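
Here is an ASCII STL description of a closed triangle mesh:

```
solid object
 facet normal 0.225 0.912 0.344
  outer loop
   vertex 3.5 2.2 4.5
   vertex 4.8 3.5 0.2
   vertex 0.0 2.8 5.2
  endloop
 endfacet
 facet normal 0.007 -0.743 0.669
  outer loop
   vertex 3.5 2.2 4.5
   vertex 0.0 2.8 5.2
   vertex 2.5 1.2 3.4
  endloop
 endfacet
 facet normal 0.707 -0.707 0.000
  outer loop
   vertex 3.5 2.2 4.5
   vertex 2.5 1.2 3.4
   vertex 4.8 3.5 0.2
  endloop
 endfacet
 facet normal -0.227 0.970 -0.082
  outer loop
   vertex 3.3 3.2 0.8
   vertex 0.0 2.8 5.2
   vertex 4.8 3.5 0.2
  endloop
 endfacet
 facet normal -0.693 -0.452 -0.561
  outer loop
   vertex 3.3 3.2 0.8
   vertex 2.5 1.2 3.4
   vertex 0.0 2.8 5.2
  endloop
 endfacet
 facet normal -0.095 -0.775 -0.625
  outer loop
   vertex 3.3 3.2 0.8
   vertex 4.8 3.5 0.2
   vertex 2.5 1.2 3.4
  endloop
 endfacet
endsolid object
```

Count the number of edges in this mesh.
9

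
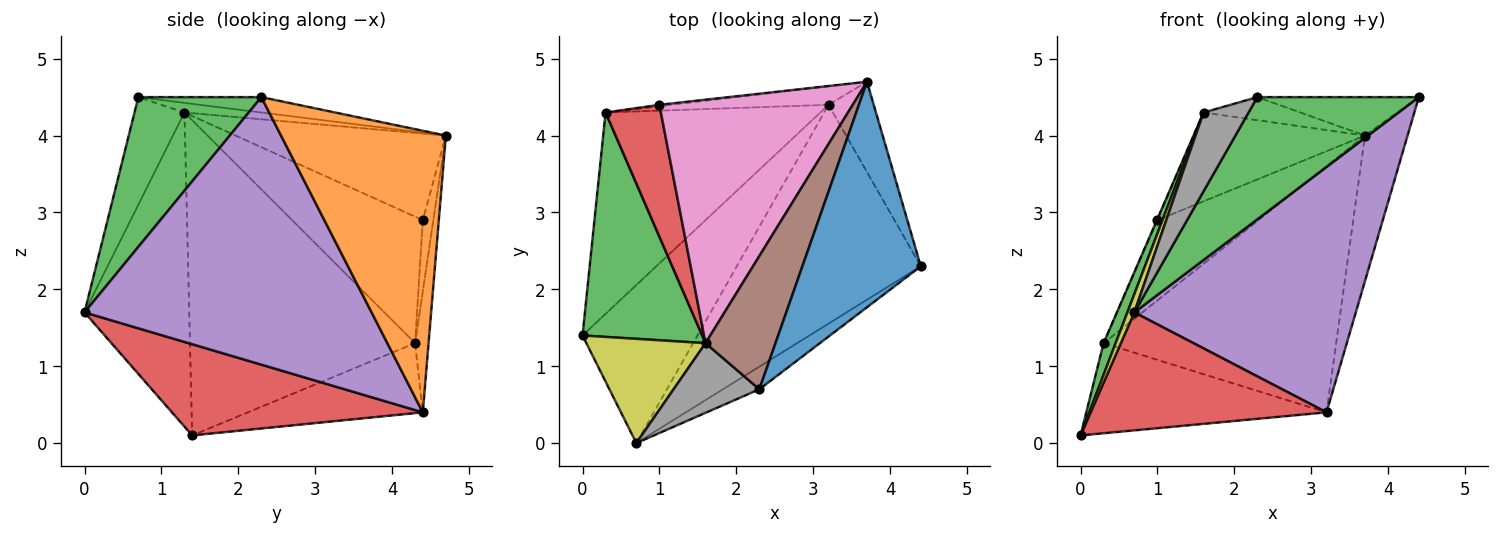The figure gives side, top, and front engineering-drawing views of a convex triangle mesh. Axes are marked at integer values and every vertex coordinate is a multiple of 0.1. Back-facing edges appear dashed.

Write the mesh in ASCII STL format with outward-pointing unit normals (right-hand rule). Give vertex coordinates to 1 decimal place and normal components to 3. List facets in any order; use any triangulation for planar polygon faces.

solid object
 facet normal -0.127 0.167 0.978
  outer loop
   vertex 2.3 0.7 4.5
   vertex 4.4 2.3 4.5
   vertex 3.7 4.7 4.0
  endloop
 endfacet
 facet normal 0.957 0.247 -0.153
  outer loop
   vertex 3.2 4.4 0.4
   vertex 3.7 4.7 4.0
   vertex 4.4 2.3 4.5
  endloop
 endfacet
 facet normal 0.600 -0.787 -0.146
  outer loop
   vertex 0.7 0.0 1.7
   vertex 4.4 2.3 4.5
   vertex 2.3 0.7 4.5
  endloop
 endfacet
 facet normal 0.537 -0.505 -0.676
  outer loop
   vertex 0.7 0.0 1.7
   vertex 0.0 1.4 0.1
   vertex 3.2 4.4 0.4
  endloop
 endfacet
 facet normal 0.695 -0.536 -0.478
  outer loop
   vertex 0.7 0.0 1.7
   vertex 3.2 4.4 0.4
   vertex 4.4 2.3 4.5
  endloop
 endfacet
 facet normal -0.134 0.169 0.976
  outer loop
   vertex 1.6 1.3 4.3
   vertex 2.3 0.7 4.5
   vertex 3.7 4.7 4.0
  endloop
 endfacet
 facet normal -0.388 0.316 0.866
  outer loop
   vertex 1.6 1.3 4.3
   vertex 3.7 4.7 4.0
   vertex 1.0 4.4 2.9
  endloop
 endfacet
 facet normal -0.639 -0.576 0.509
  outer loop
   vertex 1.6 1.3 4.3
   vertex 0.7 0.0 1.7
   vertex 2.3 0.7 4.5
  endloop
 endfacet
 facet normal -0.933 -0.062 0.354
  outer loop
   vertex 1.6 1.3 4.3
   vertex 0.0 1.4 0.1
   vertex 0.7 0.0 1.7
  endloop
 endfacet
 facet normal -0.058 0.996 -0.075
  outer loop
   vertex 0.3 4.3 1.3
   vertex 3.7 4.7 4.0
   vertex 3.2 4.4 0.4
  endloop
 endfacet
 facet normal -0.104 0.994 -0.017
  outer loop
   vertex 0.3 4.3 1.3
   vertex 1.0 4.4 2.9
   vertex 3.7 4.7 4.0
  endloop
 endfacet
 facet normal -0.285 0.392 -0.875
  outer loop
   vertex 0.3 4.3 1.3
   vertex 3.2 4.4 0.4
   vertex 0.0 1.4 0.1
  endloop
 endfacet
 facet normal -0.934 -0.050 0.355
  outer loop
   vertex 0.3 4.3 1.3
   vertex 0.0 1.4 0.1
   vertex 1.6 1.3 4.3
  endloop
 endfacet
 facet normal -0.916 0.004 0.401
  outer loop
   vertex 0.3 4.3 1.3
   vertex 1.6 1.3 4.3
   vertex 1.0 4.4 2.9
  endloop
 endfacet
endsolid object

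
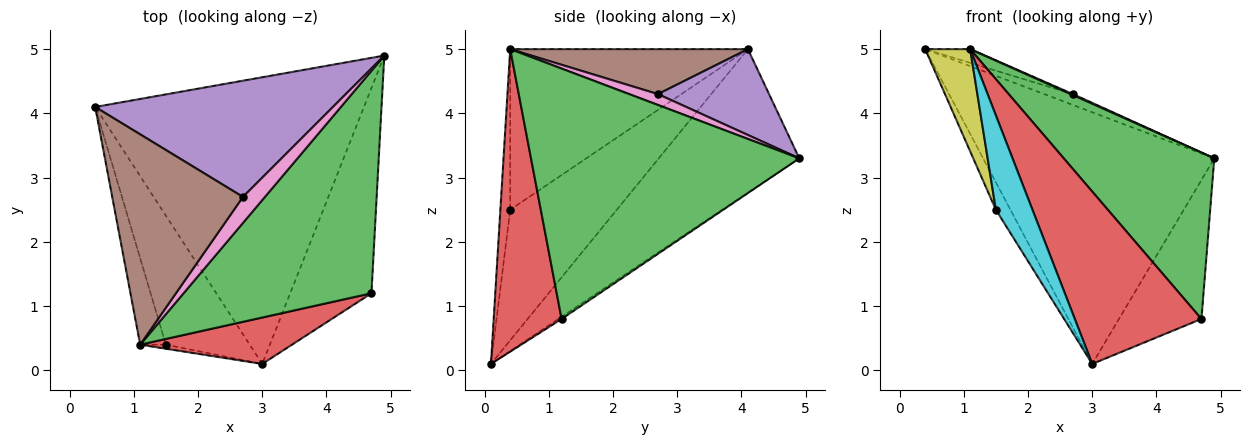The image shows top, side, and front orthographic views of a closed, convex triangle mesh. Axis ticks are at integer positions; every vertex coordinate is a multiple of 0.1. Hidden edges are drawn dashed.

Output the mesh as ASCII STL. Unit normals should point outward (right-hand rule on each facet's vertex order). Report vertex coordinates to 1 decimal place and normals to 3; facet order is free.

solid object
 facet normal -0.372 0.612 -0.697
  outer loop
   vertex 3.0 0.1 0.1
   vertex 0.4 4.1 5.0
   vertex 4.9 4.9 3.3
  endloop
 endfacet
 facet normal -0.022 0.561 -0.828
  outer loop
   vertex 4.7 1.2 0.8
   vertex 3.0 0.1 0.1
   vertex 4.9 4.9 3.3
  endloop
 endfacet
 facet normal 0.730 -0.409 0.548
  outer loop
   vertex 4.7 1.2 0.8
   vertex 4.9 4.9 3.3
   vertex 1.1 0.4 5.0
  endloop
 endfacet
 facet normal 0.460 -0.857 0.231
  outer loop
   vertex 4.7 1.2 0.8
   vertex 1.1 0.4 5.0
   vertex 3.0 0.1 0.1
  endloop
 endfacet
 facet normal 0.338 0.087 0.937
  outer loop
   vertex 2.7 2.7 4.3
   vertex 4.9 4.9 3.3
   vertex 0.4 4.1 5.0
  endloop
 endfacet
 facet normal 0.325 0.061 0.944
  outer loop
   vertex 2.7 2.7 4.3
   vertex 0.4 4.1 5.0
   vertex 1.1 0.4 5.0
  endloop
 endfacet
 facet normal 0.442 -0.035 0.896
  outer loop
   vertex 2.7 2.7 4.3
   vertex 1.1 0.4 5.0
   vertex 4.9 4.9 3.3
  endloop
 endfacet
 facet normal -0.836 0.114 -0.537
  outer loop
   vertex 1.5 0.4 2.5
   vertex 0.4 4.1 5.0
   vertex 3.0 0.1 0.1
  endloop
 endfacet
 facet normal -0.971 -0.184 -0.155
  outer loop
   vertex 1.5 0.4 2.5
   vertex 1.1 0.4 5.0
   vertex 0.4 4.1 5.0
  endloop
 endfacet
 facet normal -0.259 -0.965 -0.042
  outer loop
   vertex 1.5 0.4 2.5
   vertex 3.0 0.1 0.1
   vertex 1.1 0.4 5.0
  endloop
 endfacet
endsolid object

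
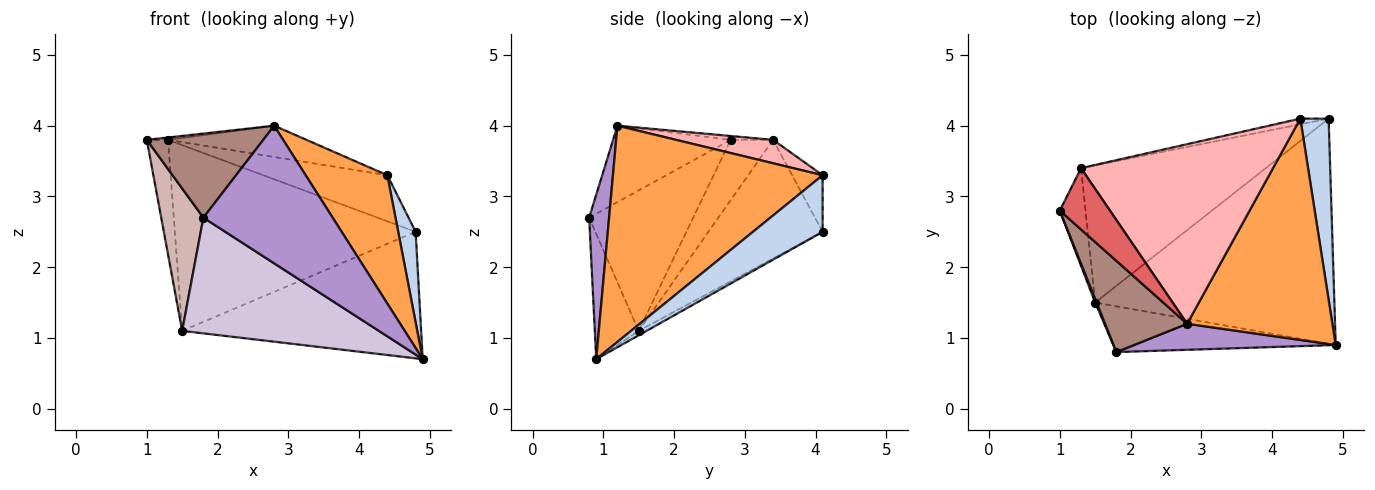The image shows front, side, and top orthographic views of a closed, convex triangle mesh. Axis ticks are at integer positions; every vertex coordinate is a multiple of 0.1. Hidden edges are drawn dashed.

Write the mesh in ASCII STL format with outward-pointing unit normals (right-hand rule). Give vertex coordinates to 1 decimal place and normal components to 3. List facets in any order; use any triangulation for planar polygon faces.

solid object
 facet normal -0.016 0.490 -0.872
  outer loop
   vertex 1.5 1.5 1.1
   vertex 4.8 4.1 2.5
   vertex 4.9 0.9 0.7
  endloop
 endfacet
 facet normal 0.873 -0.218 0.436
  outer loop
   vertex 4.4 4.1 3.3
   vertex 4.9 0.9 0.7
   vertex 4.8 4.1 2.5
  endloop
 endfacet
 facet normal 0.790 -0.308 0.531
  outer loop
   vertex 4.4 4.1 3.3
   vertex 2.8 1.2 4.0
   vertex 4.9 0.9 0.7
  endloop
 endfacet
 facet normal -0.836 0.418 -0.356
  outer loop
   vertex 1.3 3.4 3.8
   vertex 1.5 1.5 1.1
   vertex 1.0 2.8 3.8
  endloop
 endfacet
 facet normal -0.357 0.751 -0.555
  outer loop
   vertex 1.3 3.4 3.8
   vertex 4.8 4.1 2.5
   vertex 1.5 1.5 1.1
  endloop
 endfacet
 facet normal -0.237 0.964 -0.118
  outer loop
   vertex 1.3 3.4 3.8
   vertex 4.4 4.1 3.3
   vertex 4.8 4.1 2.5
  endloop
 endfacet
 facet normal -0.077 0.038 0.996
  outer loop
   vertex 1.3 3.4 3.8
   vertex 1.0 2.8 3.8
   vertex 2.8 1.2 4.0
  endloop
 endfacet
 facet normal 0.119 0.170 0.978
  outer loop
   vertex 1.3 3.4 3.8
   vertex 2.8 1.2 4.0
   vertex 4.4 4.1 3.3
  endloop
 endfacet
 facet normal 0.150 -0.972 0.184
  outer loop
   vertex 1.8 0.8 2.7
   vertex 4.9 0.9 0.7
   vertex 2.8 1.2 4.0
  endloop
 endfacet
 facet normal -0.203 -0.910 -0.360
  outer loop
   vertex 1.8 0.8 2.7
   vertex 1.5 1.5 1.1
   vertex 4.9 0.9 0.7
  endloop
 endfacet
 facet normal -0.565 -0.560 0.607
  outer loop
   vertex 1.8 0.8 2.7
   vertex 2.8 1.2 4.0
   vertex 1.0 2.8 3.8
  endloop
 endfacet
 facet normal -0.927 -0.376 0.009
  outer loop
   vertex 1.8 0.8 2.7
   vertex 1.0 2.8 3.8
   vertex 1.5 1.5 1.1
  endloop
 endfacet
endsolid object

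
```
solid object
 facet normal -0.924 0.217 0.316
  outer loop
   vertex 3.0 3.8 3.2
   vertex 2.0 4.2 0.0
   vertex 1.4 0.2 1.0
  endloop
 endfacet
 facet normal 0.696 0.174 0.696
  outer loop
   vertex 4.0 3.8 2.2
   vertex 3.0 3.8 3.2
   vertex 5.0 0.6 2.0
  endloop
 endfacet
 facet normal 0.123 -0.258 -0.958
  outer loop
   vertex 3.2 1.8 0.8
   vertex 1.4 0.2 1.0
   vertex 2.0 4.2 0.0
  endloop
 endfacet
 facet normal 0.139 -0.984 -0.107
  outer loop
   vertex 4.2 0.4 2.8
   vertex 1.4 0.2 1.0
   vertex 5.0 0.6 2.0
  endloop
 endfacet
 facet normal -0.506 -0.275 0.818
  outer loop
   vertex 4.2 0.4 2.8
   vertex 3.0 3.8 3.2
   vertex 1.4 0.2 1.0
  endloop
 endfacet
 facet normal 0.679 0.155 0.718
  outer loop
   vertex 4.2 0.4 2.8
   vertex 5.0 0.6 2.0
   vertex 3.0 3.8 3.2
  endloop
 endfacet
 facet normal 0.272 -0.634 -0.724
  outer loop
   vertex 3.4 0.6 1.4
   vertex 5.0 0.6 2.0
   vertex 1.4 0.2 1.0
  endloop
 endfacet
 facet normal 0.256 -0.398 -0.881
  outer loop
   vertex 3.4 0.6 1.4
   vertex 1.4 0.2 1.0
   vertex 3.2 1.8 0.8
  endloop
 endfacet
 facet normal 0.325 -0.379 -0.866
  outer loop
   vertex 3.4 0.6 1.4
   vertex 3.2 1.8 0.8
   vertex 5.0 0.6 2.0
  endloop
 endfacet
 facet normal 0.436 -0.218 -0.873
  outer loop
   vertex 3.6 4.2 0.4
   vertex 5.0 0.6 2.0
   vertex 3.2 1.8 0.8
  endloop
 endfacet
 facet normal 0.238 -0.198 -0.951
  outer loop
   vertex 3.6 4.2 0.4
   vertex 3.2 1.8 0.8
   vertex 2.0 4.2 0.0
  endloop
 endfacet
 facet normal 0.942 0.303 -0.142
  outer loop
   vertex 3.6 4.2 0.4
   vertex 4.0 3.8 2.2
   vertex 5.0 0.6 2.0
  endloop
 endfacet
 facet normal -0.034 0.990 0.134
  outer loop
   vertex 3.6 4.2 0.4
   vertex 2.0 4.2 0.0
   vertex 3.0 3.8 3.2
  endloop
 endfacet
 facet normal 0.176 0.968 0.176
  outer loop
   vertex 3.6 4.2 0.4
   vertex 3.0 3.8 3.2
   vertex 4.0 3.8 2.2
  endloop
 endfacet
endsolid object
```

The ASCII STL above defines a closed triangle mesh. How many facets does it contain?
14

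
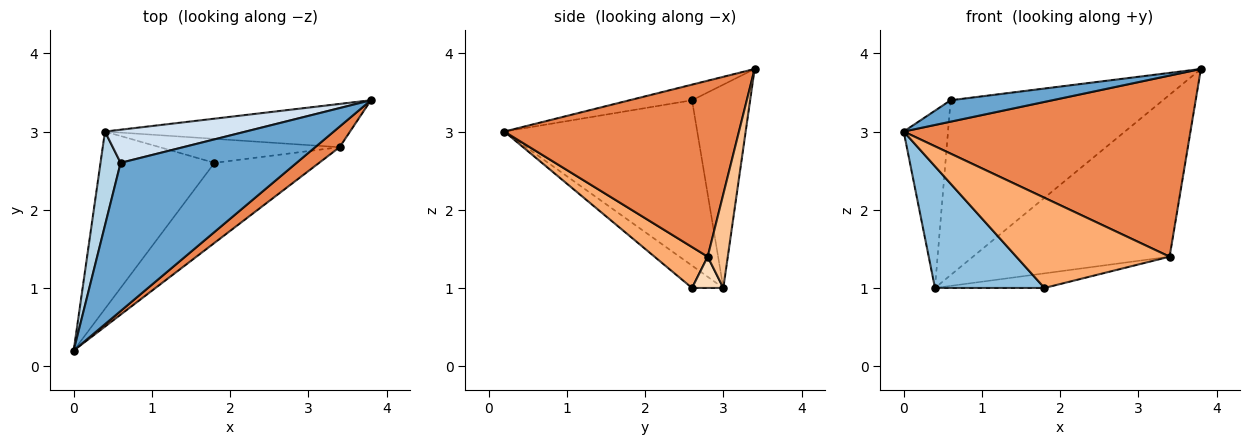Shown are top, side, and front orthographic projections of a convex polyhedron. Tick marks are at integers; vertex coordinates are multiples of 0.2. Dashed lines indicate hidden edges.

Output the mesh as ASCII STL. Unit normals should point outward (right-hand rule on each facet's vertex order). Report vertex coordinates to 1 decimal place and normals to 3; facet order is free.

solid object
 facet normal -0.088 -0.142 0.986
  outer loop
   vertex 0.6 2.6 3.4
   vertex 0.0 0.2 3.0
   vertex 3.8 3.4 3.8
  endloop
 endfacet
 facet normal -0.160 -0.559 -0.814
  outer loop
   vertex 0.4 3.0 1.0
   vertex 1.8 2.6 1.0
   vertex 0.0 0.2 3.0
  endloop
 endfacet
 facet normal -0.968 0.222 0.118
  outer loop
   vertex 0.4 3.0 1.0
   vertex 0.0 0.2 3.0
   vertex 0.6 2.6 3.4
  endloop
 endfacet
 facet normal -0.260 0.949 0.180
  outer loop
   vertex 0.4 3.0 1.0
   vertex 0.6 2.6 3.4
   vertex 3.8 3.4 3.8
  endloop
 endfacet
 facet normal 0.631 -0.771 0.088
  outer loop
   vertex 3.4 2.8 1.4
   vertex 3.8 3.4 3.8
   vertex 0.0 0.2 3.0
  endloop
 endfacet
 facet normal 0.251 -0.724 -0.643
  outer loop
   vertex 3.4 2.8 1.4
   vertex 0.0 0.2 3.0
   vertex 1.8 2.6 1.0
  endloop
 endfacet
 facet normal 0.098 0.961 -0.257
  outer loop
   vertex 3.4 2.8 1.4
   vertex 0.4 3.0 1.0
   vertex 3.8 3.4 3.8
  endloop
 endfacet
 facet normal 0.147 0.514 -0.845
  outer loop
   vertex 3.4 2.8 1.4
   vertex 1.8 2.6 1.0
   vertex 0.4 3.0 1.0
  endloop
 endfacet
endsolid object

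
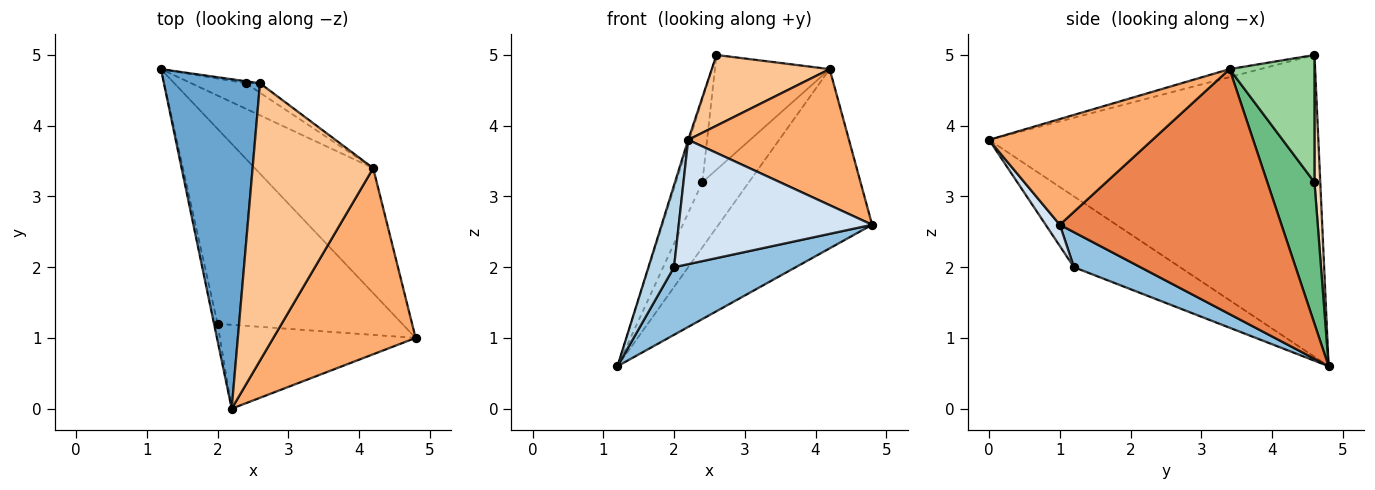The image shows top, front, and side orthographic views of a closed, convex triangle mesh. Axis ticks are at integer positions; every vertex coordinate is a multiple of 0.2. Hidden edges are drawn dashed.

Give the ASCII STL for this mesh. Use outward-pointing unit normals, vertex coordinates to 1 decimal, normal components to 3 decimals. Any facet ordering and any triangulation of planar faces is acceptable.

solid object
 facet normal -0.953 0.004 0.303
  outer loop
   vertex 2.6 4.6 5.0
   vertex 1.2 4.8 0.6
   vertex 2.2 0.0 3.8
  endloop
 endfacet
 facet normal 0.176 -0.323 -0.930
  outer loop
   vertex 2.0 1.2 2.0
   vertex 1.2 4.8 0.6
   vertex 4.8 1.0 2.6
  endloop
 endfacet
 facet normal -0.971 -0.235 -0.049
  outer loop
   vertex 2.0 1.2 2.0
   vertex 2.2 0.0 3.8
   vertex 1.2 4.8 0.6
  endloop
 endfacet
 facet normal 0.061 -0.827 -0.558
  outer loop
   vertex 2.0 1.2 2.0
   vertex 4.8 1.0 2.6
   vertex 2.2 0.0 3.8
  endloop
 endfacet
 facet normal 0.764 0.529 -0.369
  outer loop
   vertex 4.2 3.4 4.8
   vertex 4.8 1.0 2.6
   vertex 1.2 4.8 0.6
  endloop
 endfacet
 facet normal 0.514 -0.506 0.692
  outer loop
   vertex 4.2 3.4 4.8
   vertex 2.2 0.0 3.8
   vertex 4.8 1.0 2.6
  endloop
 endfacet
 facet normal -0.064 -0.247 0.967
  outer loop
   vertex 4.2 3.4 4.8
   vertex 2.6 4.6 5.0
   vertex 2.2 0.0 3.8
  endloop
 endfacet
 facet normal 0.214 0.976 -0.024
  outer loop
   vertex 2.4 4.6 3.2
   vertex 1.2 4.8 0.6
   vertex 2.6 4.6 5.0
  endloop
 endfacet
 facet normal 0.687 0.677 -0.265
  outer loop
   vertex 2.4 4.6 3.2
   vertex 4.2 3.4 4.8
   vertex 1.2 4.8 0.6
  endloop
 endfacet
 facet normal 0.593 0.802 -0.066
  outer loop
   vertex 2.4 4.6 3.2
   vertex 2.6 4.6 5.0
   vertex 4.2 3.4 4.8
  endloop
 endfacet
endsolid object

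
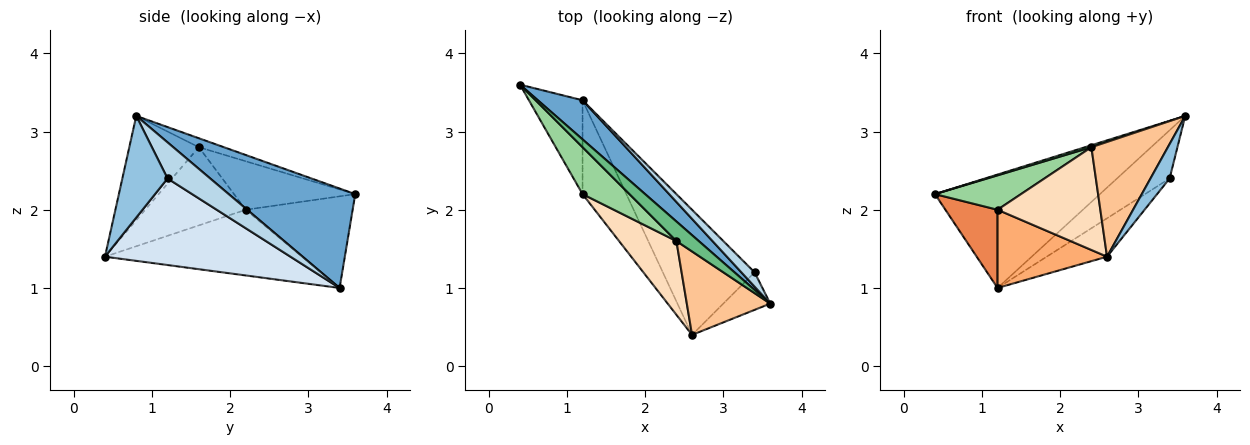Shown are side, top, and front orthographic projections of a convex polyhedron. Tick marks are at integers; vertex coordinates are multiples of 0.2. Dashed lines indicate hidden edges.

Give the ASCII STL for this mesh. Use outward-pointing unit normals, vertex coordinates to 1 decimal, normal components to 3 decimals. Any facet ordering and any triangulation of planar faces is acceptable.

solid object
 facet normal 0.587 0.765 0.264
  outer loop
   vertex 1.2 3.4 1.0
   vertex 0.4 3.6 2.2
   vertex 3.6 0.8 3.2
  endloop
 endfacet
 facet normal 0.848 -0.359 -0.391
  outer loop
   vertex 3.4 1.2 2.4
   vertex 3.6 0.8 3.2
   vertex 2.6 0.4 1.4
  endloop
 endfacet
 facet normal 0.614 0.757 0.225
  outer loop
   vertex 3.4 1.2 2.4
   vertex 1.2 3.4 1.0
   vertex 3.6 0.8 3.2
  endloop
 endfacet
 facet normal 0.670 0.218 -0.710
  outer loop
   vertex 3.4 1.2 2.4
   vertex 2.6 0.4 1.4
   vertex 1.2 3.4 1.0
  endloop
 endfacet
 facet normal -0.795 -0.388 -0.466
  outer loop
   vertex 1.2 2.2 2.0
   vertex 0.4 3.6 2.2
   vertex 1.2 3.4 1.0
  endloop
 endfacet
 facet normal -0.755 -0.420 -0.504
  outer loop
   vertex 1.2 2.2 2.0
   vertex 1.2 3.4 1.0
   vertex 2.6 0.4 1.4
  endloop
 endfacet
 facet normal -0.592 -0.652 0.474
  outer loop
   vertex 2.4 1.6 2.8
   vertex 2.6 0.4 1.4
   vertex 3.6 0.8 3.2
  endloop
 endfacet
 facet normal -0.622 -0.636 0.456
  outer loop
   vertex 2.4 1.6 2.8
   vertex 1.2 2.2 2.0
   vertex 2.6 0.4 1.4
  endloop
 endfacet
 facet normal -0.370 -0.092 0.925
  outer loop
   vertex 2.4 1.6 2.8
   vertex 3.6 0.8 3.2
   vertex 0.4 3.6 2.2
  endloop
 endfacet
 facet normal -0.640 -0.454 0.620
  outer loop
   vertex 2.4 1.6 2.8
   vertex 0.4 3.6 2.2
   vertex 1.2 2.2 2.0
  endloop
 endfacet
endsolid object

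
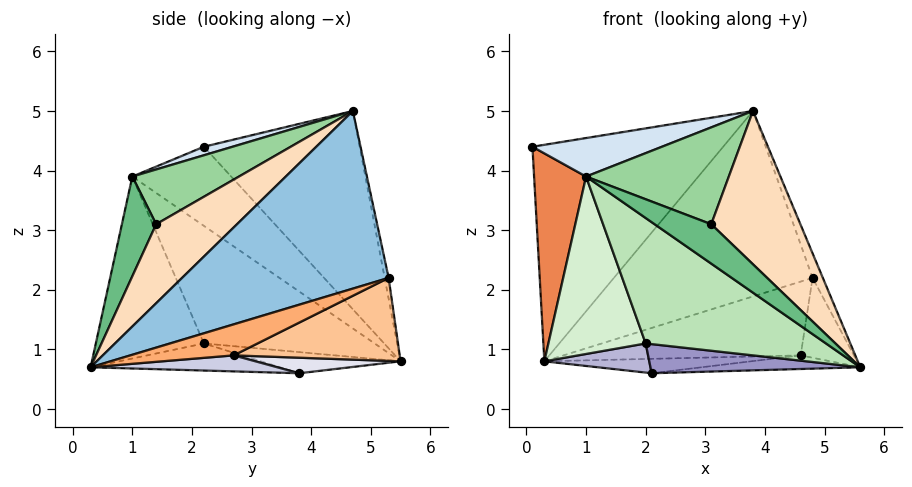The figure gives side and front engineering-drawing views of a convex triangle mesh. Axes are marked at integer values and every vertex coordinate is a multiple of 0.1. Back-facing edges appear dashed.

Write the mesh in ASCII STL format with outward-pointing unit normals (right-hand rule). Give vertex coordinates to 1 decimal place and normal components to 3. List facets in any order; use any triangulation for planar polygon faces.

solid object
 facet normal -0.524 0.642 0.559
  outer loop
   vertex 0.3 5.5 0.8
   vertex 0.1 2.2 4.4
   vertex 3.8 4.7 5.0
  endloop
 endfacet
 facet normal 0.938 0.047 0.345
  outer loop
   vertex 4.8 5.3 2.2
   vertex 3.8 4.7 5.0
   vertex 5.6 0.3 0.7
  endloop
 endfacet
 facet normal -0.020 0.979 0.203
  outer loop
   vertex 4.8 5.3 2.2
   vertex 0.3 5.5 0.8
   vertex 3.8 4.7 5.0
  endloop
 endfacet
 facet normal 0.074 -0.335 0.939
  outer loop
   vertex 1.0 1.0 3.9
   vertex 3.8 4.7 5.0
   vertex 0.1 2.2 4.4
  endloop
 endfacet
 facet normal -0.799 -0.420 -0.430
  outer loop
   vertex 1.0 1.0 3.9
   vertex 0.1 2.2 4.4
   vertex 0.3 5.5 0.8
  endloop
 endfacet
 facet normal 0.612 0.315 -0.725
  outer loop
   vertex 4.6 2.7 0.9
   vertex 4.8 5.3 2.2
   vertex 5.6 0.3 0.7
  endloop
 endfacet
 facet normal 0.287 0.411 -0.865
  outer loop
   vertex 4.6 2.7 0.9
   vertex 0.3 5.5 0.8
   vertex 4.8 5.3 2.2
  endloop
 endfacet
 facet normal 0.466 -0.514 0.721
  outer loop
   vertex 3.1 1.4 3.1
   vertex 5.6 0.3 0.7
   vertex 3.8 4.7 5.0
  endloop
 endfacet
 facet normal 0.379 -0.626 0.682
  outer loop
   vertex 3.1 1.4 3.1
   vertex 1.0 1.0 3.9
   vertex 5.6 0.3 0.7
  endloop
 endfacet
 facet normal 0.389 -0.520 0.760
  outer loop
   vertex 3.1 1.4 3.1
   vertex 3.8 4.7 5.0
   vertex 1.0 1.0 3.9
  endloop
 endfacet
 facet normal -0.450 -0.751 -0.483
  outer loop
   vertex 2.0 2.2 1.1
   vertex 5.6 0.3 0.7
   vertex 1.0 1.0 3.9
  endloop
 endfacet
 facet normal -0.770 -0.439 -0.463
  outer loop
   vertex 2.0 2.2 1.1
   vertex 1.0 1.0 3.9
   vertex 0.3 5.5 0.8
  endloop
 endfacet
 facet normal -0.248 -0.275 -0.929
  outer loop
   vertex 2.1 3.8 0.6
   vertex 5.6 0.3 0.7
   vertex 2.0 2.2 1.1
  endloop
 endfacet
 facet normal -0.346 -0.260 -0.902
  outer loop
   vertex 2.1 3.8 0.6
   vertex 2.0 2.2 1.1
   vertex 0.3 5.5 0.8
  endloop
 endfacet
 facet normal 0.186 0.158 -0.970
  outer loop
   vertex 2.1 3.8 0.6
   vertex 4.6 2.7 0.9
   vertex 5.6 0.3 0.7
  endloop
 endfacet
 facet normal 0.281 0.400 -0.873
  outer loop
   vertex 2.1 3.8 0.6
   vertex 0.3 5.5 0.8
   vertex 4.6 2.7 0.9
  endloop
 endfacet
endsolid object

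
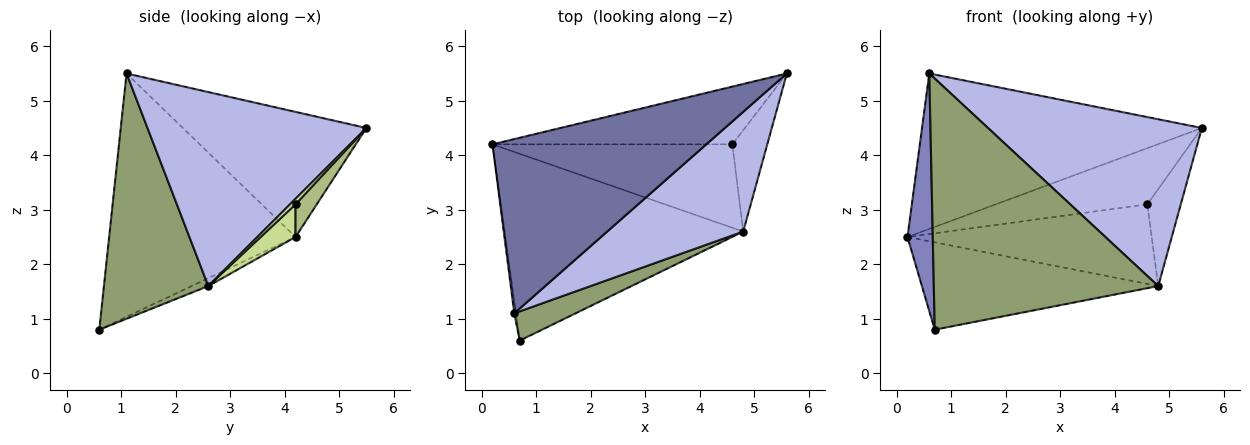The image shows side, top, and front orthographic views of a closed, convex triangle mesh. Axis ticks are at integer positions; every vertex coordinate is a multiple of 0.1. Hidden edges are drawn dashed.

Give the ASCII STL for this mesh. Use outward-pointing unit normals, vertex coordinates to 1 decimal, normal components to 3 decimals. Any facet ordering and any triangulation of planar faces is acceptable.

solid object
 facet normal -0.400 0.610 0.684
  outer loop
   vertex 0.6 1.1 5.5
   vertex 5.6 5.5 4.5
   vertex 0.2 4.2 2.5
  endloop
 endfacet
 facet normal -0.991 -0.134 -0.007
  outer loop
   vertex 0.6 1.1 5.5
   vertex 0.2 4.2 2.5
   vertex 0.7 0.6 0.8
  endloop
 endfacet
 facet normal -0.030 0.423 -0.905
  outer loop
   vertex 4.8 2.6 1.6
   vertex 0.7 0.6 0.8
   vertex 0.2 4.2 2.5
  endloop
 endfacet
 facet normal 0.639 -0.625 0.448
  outer loop
   vertex 4.8 2.6 1.6
   vertex 5.6 5.5 4.5
   vertex 0.6 1.1 5.5
  endloop
 endfacet
 facet normal 0.419 -0.902 0.105
  outer loop
   vertex 4.8 2.6 1.6
   vertex 0.6 1.1 5.5
   vertex 0.7 0.6 0.8
  endloop
 endfacet
 facet normal 0.097 0.694 -0.714
  outer loop
   vertex 4.6 4.2 3.1
   vertex 0.2 4.2 2.5
   vertex 5.6 5.5 4.5
  endloop
 endfacet
 facet normal 0.098 0.687 -0.720
  outer loop
   vertex 4.6 4.2 3.1
   vertex 4.8 2.6 1.6
   vertex 0.2 4.2 2.5
  endloop
 endfacet
 facet normal 0.112 0.687 -0.718
  outer loop
   vertex 4.6 4.2 3.1
   vertex 5.6 5.5 4.5
   vertex 4.8 2.6 1.6
  endloop
 endfacet
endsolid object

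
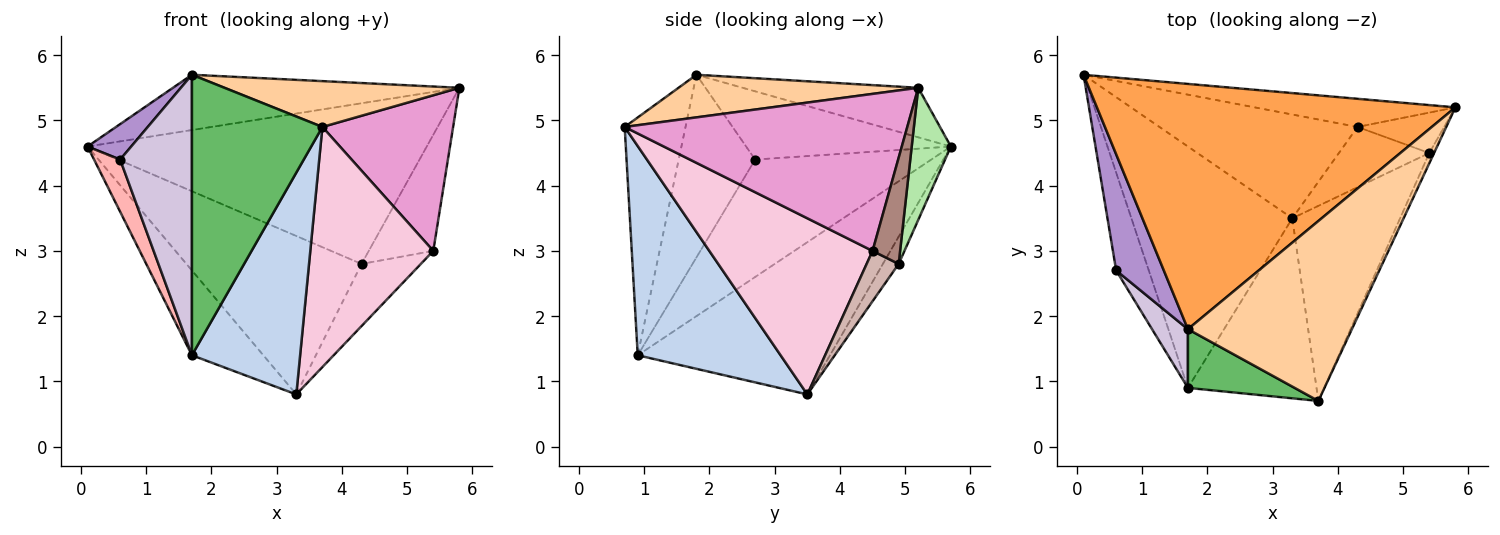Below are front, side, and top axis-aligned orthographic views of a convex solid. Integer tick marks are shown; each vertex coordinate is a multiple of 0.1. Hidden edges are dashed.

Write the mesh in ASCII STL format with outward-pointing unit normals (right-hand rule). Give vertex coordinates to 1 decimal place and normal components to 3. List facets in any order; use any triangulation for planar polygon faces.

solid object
 facet normal -0.666 0.247 -0.704
  outer loop
   vertex 1.7 0.9 1.4
   vertex 0.1 5.7 4.6
   vertex 3.3 3.5 0.8
  endloop
 endfacet
 facet normal 0.716 -0.542 -0.440
  outer loop
   vertex 1.7 0.9 1.4
   vertex 3.3 3.5 0.8
   vertex 3.7 0.7 4.9
  endloop
 endfacet
 facet normal -0.134 0.218 0.967
  outer loop
   vertex 1.7 1.8 5.7
   vertex 5.8 5.2 5.5
   vertex 0.1 5.7 4.6
  endloop
 endfacet
 facet normal 0.244 -0.239 0.940
  outer loop
   vertex 1.7 1.8 5.7
   vertex 3.7 0.7 4.9
   vertex 5.8 5.2 5.5
  endloop
 endfacet
 facet normal -0.415 -0.890 0.186
  outer loop
   vertex 1.7 1.8 5.7
   vertex 1.7 0.9 1.4
   vertex 3.7 0.7 4.9
  endloop
 endfacet
 facet normal 0.113 0.979 -0.171
  outer loop
   vertex 4.3 4.9 2.8
   vertex 0.1 5.7 4.6
   vertex 5.8 5.2 5.5
  endloop
 endfacet
 facet normal -0.075 0.834 -0.546
  outer loop
   vertex 4.3 4.9 2.8
   vertex 3.3 3.5 0.8
   vertex 0.1 5.7 4.6
  endloop
 endfacet
 facet normal -0.954 -0.141 -0.265
  outer loop
   vertex 0.6 2.7 4.4
   vertex 0.1 5.7 4.6
   vertex 1.7 0.9 1.4
  endloop
 endfacet
 facet normal -0.808 -0.172 0.564
  outer loop
   vertex 0.6 2.7 4.4
   vertex 1.7 1.8 5.7
   vertex 0.1 5.7 4.6
  endloop
 endfacet
 facet normal -0.722 -0.677 0.142
  outer loop
   vertex 0.6 2.7 4.4
   vertex 1.7 0.9 1.4
   vertex 1.7 1.8 5.7
  endloop
 endfacet
 facet normal 0.374 0.876 -0.305
  outer loop
   vertex 5.4 4.5 3.0
   vertex 4.3 4.9 2.8
   vertex 5.8 5.2 5.5
  endloop
 endfacet
 facet normal 0.361 0.669 -0.649
  outer loop
   vertex 5.4 4.5 3.0
   vertex 3.3 3.5 0.8
   vertex 4.3 4.9 2.8
  endloop
 endfacet
 facet normal 0.907 -0.420 -0.028
  outer loop
   vertex 5.4 4.5 3.0
   vertex 5.8 5.2 5.5
   vertex 3.7 0.7 4.9
  endloop
 endfacet
 facet normal 0.718 -0.541 -0.439
  outer loop
   vertex 5.4 4.5 3.0
   vertex 3.7 0.7 4.9
   vertex 3.3 3.5 0.8
  endloop
 endfacet
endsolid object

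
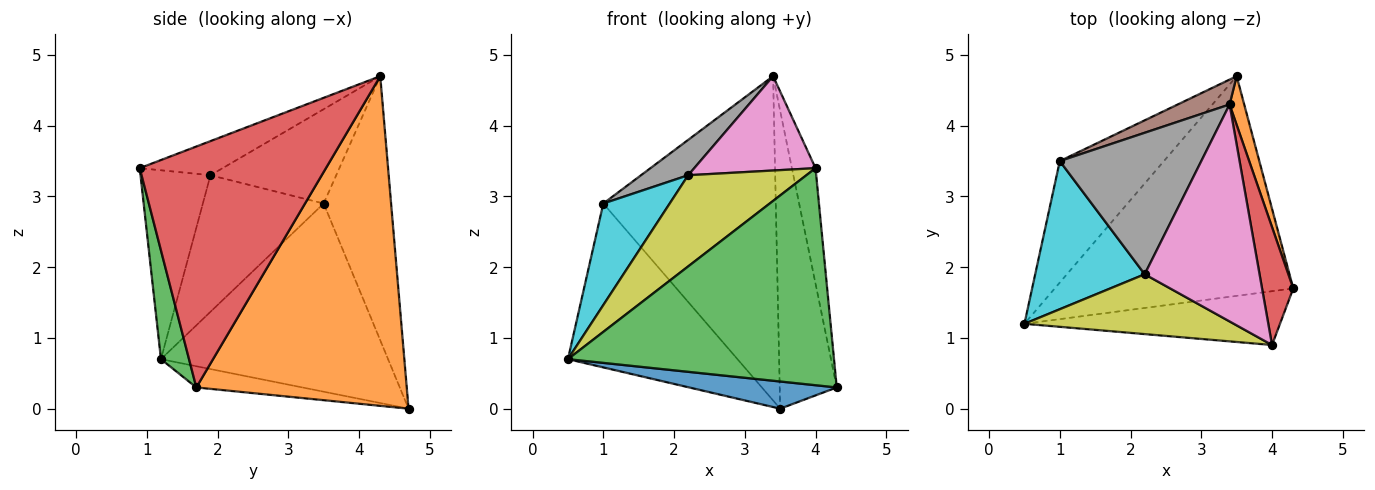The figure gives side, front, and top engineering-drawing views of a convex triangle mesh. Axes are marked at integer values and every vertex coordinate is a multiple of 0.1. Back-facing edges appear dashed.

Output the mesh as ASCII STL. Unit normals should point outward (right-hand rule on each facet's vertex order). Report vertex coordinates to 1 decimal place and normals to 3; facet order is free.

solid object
 facet normal -0.088 -0.122 -0.989
  outer loop
   vertex 3.5 4.7 0.0
   vertex 4.3 1.7 0.3
   vertex 0.5 1.2 0.7
  endloop
 endfacet
 facet normal 0.964 0.261 0.043
  outer loop
   vertex 3.4 4.3 4.7
   vertex 4.3 1.7 0.3
   vertex 3.5 4.7 0.0
  endloop
 endfacet
 facet normal 0.102 -0.966 -0.239
  outer loop
   vertex 4.0 0.9 3.4
   vertex 0.5 1.2 0.7
   vertex 4.3 1.7 0.3
  endloop
 endfacet
 facet normal 0.984 0.125 0.127
  outer loop
   vertex 4.0 0.9 3.4
   vertex 4.3 1.7 0.3
   vertex 3.4 4.3 4.7
  endloop
 endfacet
 facet normal -0.733 0.547 -0.405
  outer loop
   vertex 1.0 3.5 2.9
   vertex 3.5 4.7 0.0
   vertex 0.5 1.2 0.7
  endloop
 endfacet
 facet normal -0.363 0.929 0.071
  outer loop
   vertex 1.0 3.5 2.9
   vertex 3.4 4.3 4.7
   vertex 3.5 4.7 0.0
  endloop
 endfacet
 facet normal -0.263 -0.385 0.885
  outer loop
   vertex 2.2 1.9 3.3
   vertex 4.0 0.9 3.4
   vertex 3.4 4.3 4.7
  endloop
 endfacet
 facet normal -0.543 -0.204 0.815
  outer loop
   vertex 2.2 1.9 3.3
   vertex 3.4 4.3 4.7
   vertex 1.0 3.5 2.9
  endloop
 endfacet
 facet normal -0.444 -0.749 0.492
  outer loop
   vertex 2.2 1.9 3.3
   vertex 0.5 1.2 0.7
   vertex 4.0 0.9 3.4
  endloop
 endfacet
 facet normal -0.717 -0.394 0.575
  outer loop
   vertex 2.2 1.9 3.3
   vertex 1.0 3.5 2.9
   vertex 0.5 1.2 0.7
  endloop
 endfacet
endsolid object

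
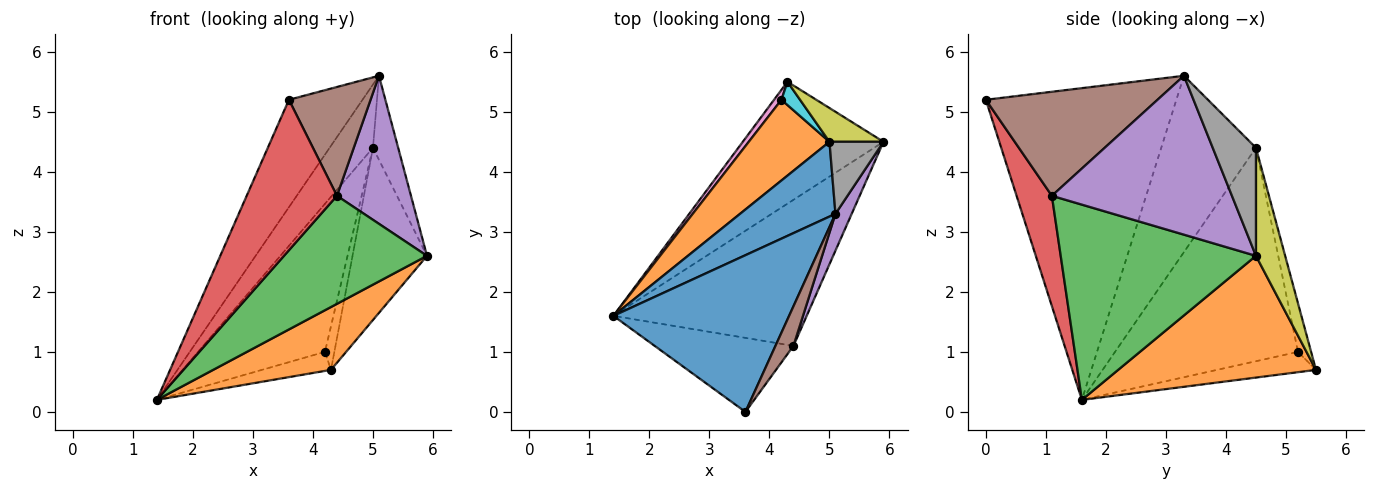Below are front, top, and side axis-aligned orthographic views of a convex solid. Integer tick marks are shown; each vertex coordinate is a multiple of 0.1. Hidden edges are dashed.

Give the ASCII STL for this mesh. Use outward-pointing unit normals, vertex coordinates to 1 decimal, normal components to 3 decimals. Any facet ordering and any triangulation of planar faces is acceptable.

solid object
 facet normal -0.826 0.319 0.465
  outer loop
   vertex 5.1 3.3 5.6
   vertex 1.4 1.6 0.2
   vertex 3.6 0.0 5.2
  endloop
 endfacet
 facet normal 0.610 -0.363 -0.705
  outer loop
   vertex 4.3 5.5 0.7
   vertex 5.9 4.5 2.6
   vertex 1.4 1.6 0.2
  endloop
 endfacet
 facet normal 0.630 -0.462 -0.624
  outer loop
   vertex 4.4 1.1 3.6
   vertex 1.4 1.6 0.2
   vertex 5.9 4.5 2.6
  endloop
 endfacet
 facet normal 0.331 -0.847 -0.417
  outer loop
   vertex 4.4 1.1 3.6
   vertex 3.6 0.0 5.2
   vertex 1.4 1.6 0.2
  endloop
 endfacet
 facet normal 0.921 -0.379 0.094
  outer loop
   vertex 4.4 1.1 3.6
   vertex 5.9 4.5 2.6
   vertex 5.1 3.3 5.6
  endloop
 endfacet
 facet normal 0.892 -0.424 0.154
  outer loop
   vertex 4.4 1.1 3.6
   vertex 5.1 3.3 5.6
   vertex 3.6 0.0 5.2
  endloop
 endfacet
 facet normal -0.786 0.548 0.286
  outer loop
   vertex 4.2 5.2 1.0
   vertex 4.3 5.5 0.7
   vertex 1.4 1.6 0.2
  endloop
 endfacet
 facet normal 0.793 0.463 0.396
  outer loop
   vertex 5.0 4.5 4.4
   vertex 5.1 3.3 5.6
   vertex 5.9 4.5 2.6
  endloop
 endfacet
 facet normal 0.359 0.916 0.180
  outer loop
   vertex 5.0 4.5 4.4
   vertex 5.9 4.5 2.6
   vertex 4.3 5.5 0.7
  endloop
 endfacet
 facet normal -0.776 0.556 0.297
  outer loop
   vertex 5.0 4.5 4.4
   vertex 4.3 5.5 0.7
   vertex 4.2 5.2 1.0
  endloop
 endfacet
 facet normal -0.816 0.373 0.441
  outer loop
   vertex 5.0 4.5 4.4
   vertex 1.4 1.6 0.2
   vertex 5.1 3.3 5.6
  endloop
 endfacet
 facet normal -0.785 0.544 0.297
  outer loop
   vertex 5.0 4.5 4.4
   vertex 4.2 5.2 1.0
   vertex 1.4 1.6 0.2
  endloop
 endfacet
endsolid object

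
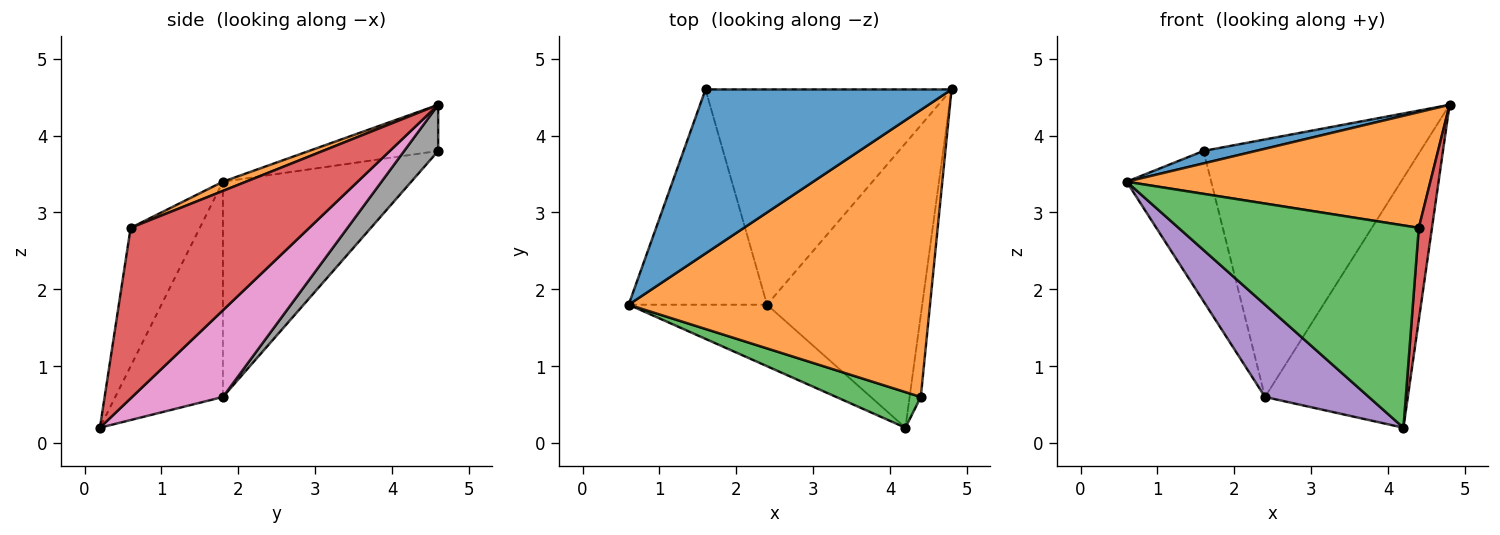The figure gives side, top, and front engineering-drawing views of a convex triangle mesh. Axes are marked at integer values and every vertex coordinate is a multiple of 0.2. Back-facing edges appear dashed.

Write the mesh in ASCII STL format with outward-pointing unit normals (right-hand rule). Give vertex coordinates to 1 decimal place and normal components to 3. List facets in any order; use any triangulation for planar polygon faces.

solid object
 facet normal -0.184 -0.074 0.980
  outer loop
   vertex 1.6 4.6 3.8
   vertex 0.6 1.8 3.4
   vertex 4.8 4.6 4.4
  endloop
 endfacet
 facet normal 0.028 -0.374 0.927
  outer loop
   vertex 4.4 0.6 2.8
   vertex 4.8 4.6 4.4
   vertex 0.6 1.8 3.4
  endloop
 endfacet
 facet normal -0.273 -0.947 0.167
  outer loop
   vertex 4.4 0.6 2.8
   vertex 0.6 1.8 3.4
   vertex 4.2 0.2 0.2
  endloop
 endfacet
 facet normal 0.995 -0.073 -0.065
  outer loop
   vertex 4.4 0.6 2.8
   vertex 4.2 0.2 0.2
   vertex 4.8 4.6 4.4
  endloop
 endfacet
 facet normal -0.653 -0.630 -0.420
  outer loop
   vertex 2.4 1.8 0.6
   vertex 4.2 0.2 0.2
   vertex 0.6 1.8 3.4
  endloop
 endfacet
 facet normal -0.787 0.353 -0.506
  outer loop
   vertex 2.4 1.8 0.6
   vertex 0.6 1.8 3.4
   vertex 1.6 4.6 3.8
  endloop
 endfacet
 facet normal 0.387 0.609 -0.693
  outer loop
   vertex 2.4 1.8 0.6
   vertex 4.8 4.6 4.4
   vertex 4.2 0.2 0.2
  endloop
 endfacet
 facet normal 0.119 0.762 -0.637
  outer loop
   vertex 2.4 1.8 0.6
   vertex 1.6 4.6 3.8
   vertex 4.8 4.6 4.4
  endloop
 endfacet
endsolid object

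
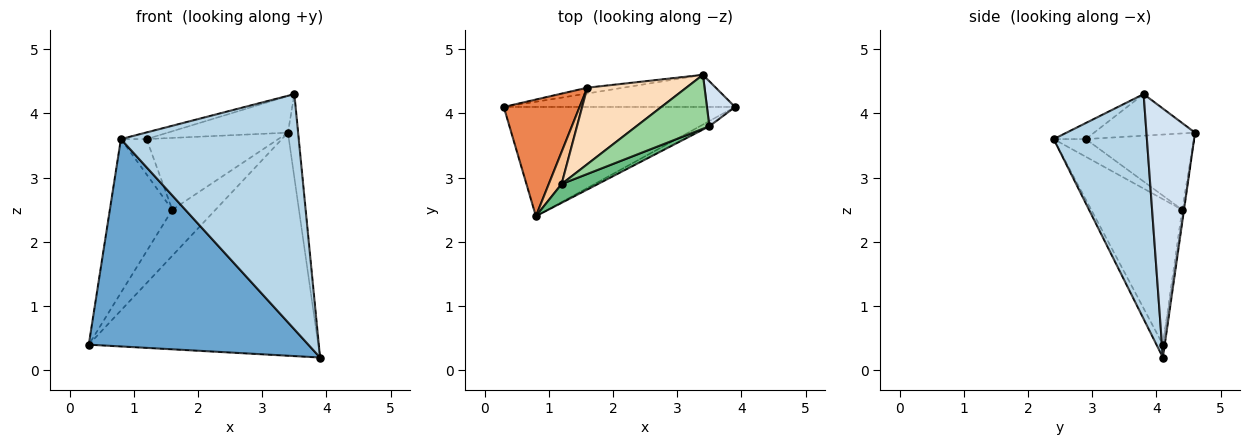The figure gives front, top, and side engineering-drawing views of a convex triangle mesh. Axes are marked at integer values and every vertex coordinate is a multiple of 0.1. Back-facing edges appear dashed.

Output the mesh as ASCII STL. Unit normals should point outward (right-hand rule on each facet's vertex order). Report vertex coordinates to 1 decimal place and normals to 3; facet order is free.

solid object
 facet normal -0.026 -0.884 -0.466
  outer loop
   vertex 0.8 2.4 3.6
   vertex 0.3 4.1 0.4
   vertex 3.9 4.1 0.2
  endloop
 endfacet
 facet normal -0.008 0.990 -0.143
  outer loop
   vertex 3.4 4.6 3.7
   vertex 3.9 4.1 0.2
   vertex 0.3 4.1 0.4
  endloop
 endfacet
 facet normal 0.464 -0.886 -0.020
  outer loop
   vertex 3.5 3.8 4.3
   vertex 0.8 2.4 3.6
   vertex 3.9 4.1 0.2
  endloop
 endfacet
 facet normal 0.973 0.204 0.110
  outer loop
   vertex 3.5 3.8 4.3
   vertex 3.9 4.1 0.2
   vertex 3.4 4.6 3.7
  endloop
 endfacet
 facet normal -0.758 0.520 0.395
  outer loop
   vertex 1.6 4.4 2.5
   vertex 0.3 4.1 0.4
   vertex 0.8 2.4 3.6
  endloop
 endfacet
 facet normal -0.027 0.992 -0.125
  outer loop
   vertex 1.6 4.4 2.5
   vertex 3.4 4.6 3.7
   vertex 0.3 4.1 0.4
  endloop
 endfacet
 facet normal -0.679 0.543 0.494
  outer loop
   vertex 1.2 2.9 3.6
   vertex 1.6 4.4 2.5
   vertex 0.8 2.4 3.6
  endloop
 endfacet
 facet normal -0.490 0.597 0.636
  outer loop
   vertex 1.2 2.9 3.6
   vertex 3.4 4.6 3.7
   vertex 1.6 4.4 2.5
  endloop
 endfacet
 facet normal -0.385 0.308 0.870
  outer loop
   vertex 1.2 2.9 3.6
   vertex 0.8 2.4 3.6
   vertex 3.5 3.8 4.3
  endloop
 endfacet
 facet normal -0.427 0.508 0.748
  outer loop
   vertex 1.2 2.9 3.6
   vertex 3.5 3.8 4.3
   vertex 3.4 4.6 3.7
  endloop
 endfacet
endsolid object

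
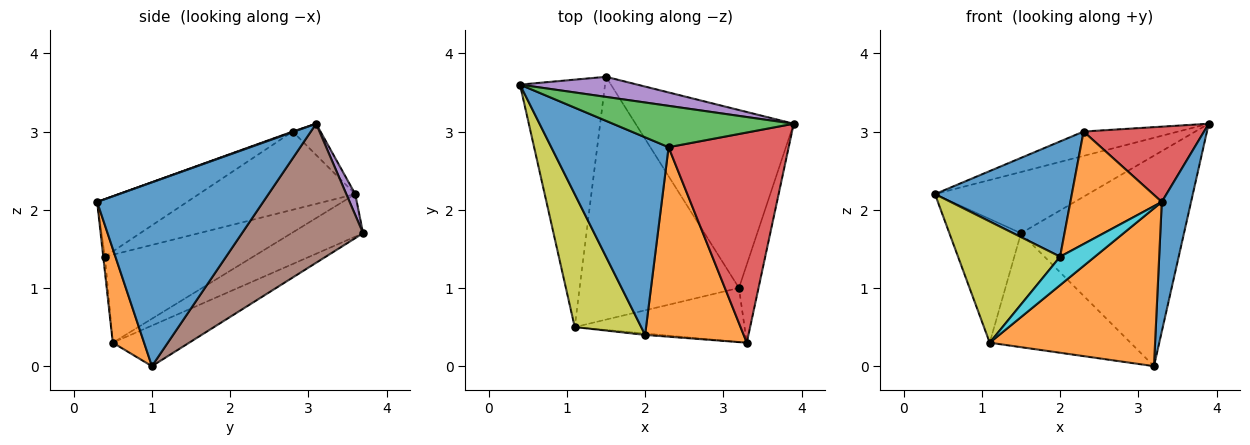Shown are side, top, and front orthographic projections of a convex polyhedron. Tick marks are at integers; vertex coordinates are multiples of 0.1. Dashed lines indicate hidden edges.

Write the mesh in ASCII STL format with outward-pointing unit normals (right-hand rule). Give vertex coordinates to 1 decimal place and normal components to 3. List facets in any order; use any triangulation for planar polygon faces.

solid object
 facet normal 0.979 -0.173 -0.104
  outer loop
   vertex 3.2 1.0 0.0
   vertex 3.9 3.1 3.1
   vertex 3.3 0.3 2.1
  endloop
 endfacet
 facet normal 0.176 -0.931 -0.319
  outer loop
   vertex 1.1 0.5 0.3
   vertex 3.2 1.0 0.0
   vertex 3.3 0.3 2.1
  endloop
 endfacet
 facet normal -0.147 0.502 0.852
  outer loop
   vertex 2.3 2.8 3.0
   vertex 3.9 3.1 3.1
   vertex 0.4 3.6 2.2
  endloop
 endfacet
 facet normal 0.004 -0.337 0.941
  outer loop
   vertex 2.3 2.8 3.0
   vertex 3.3 0.3 2.1
   vertex 3.9 3.1 3.1
  endloop
 endfacet
 facet normal 0.055 0.949 0.312
  outer loop
   vertex 1.5 3.7 1.7
   vertex 0.4 3.6 2.2
   vertex 3.9 3.1 3.1
  endloop
 endfacet
 facet normal 0.494 0.664 -0.561
  outer loop
   vertex 1.5 3.7 1.7
   vertex 3.9 3.1 3.1
   vertex 3.2 1.0 0.0
  endloop
 endfacet
 facet normal -0.408 0.408 -0.816
  outer loop
   vertex 1.5 3.7 1.7
   vertex 1.1 0.5 0.3
   vertex 0.4 3.6 2.2
  endloop
 endfacet
 facet normal -0.225 0.414 -0.882
  outer loop
   vertex 1.5 3.7 1.7
   vertex 3.2 1.0 0.0
   vertex 1.1 0.5 0.3
  endloop
 endfacet
 facet normal -0.699 -0.482 0.528
  outer loop
   vertex 2.0 0.4 1.4
   vertex 0.4 3.6 2.2
   vertex 1.1 0.5 0.3
  endloop
 endfacet
 facet normal -0.050 -0.998 -0.050
  outer loop
   vertex 2.0 0.4 1.4
   vertex 1.1 0.5 0.3
   vertex 3.3 0.3 2.1
  endloop
 endfacet
 facet normal -0.499 -0.437 0.749
  outer loop
   vertex 2.0 0.4 1.4
   vertex 2.3 2.8 3.0
   vertex 0.4 3.6 2.2
  endloop
 endfacet
 facet normal -0.449 -0.456 0.768
  outer loop
   vertex 2.0 0.4 1.4
   vertex 3.3 0.3 2.1
   vertex 2.3 2.8 3.0
  endloop
 endfacet
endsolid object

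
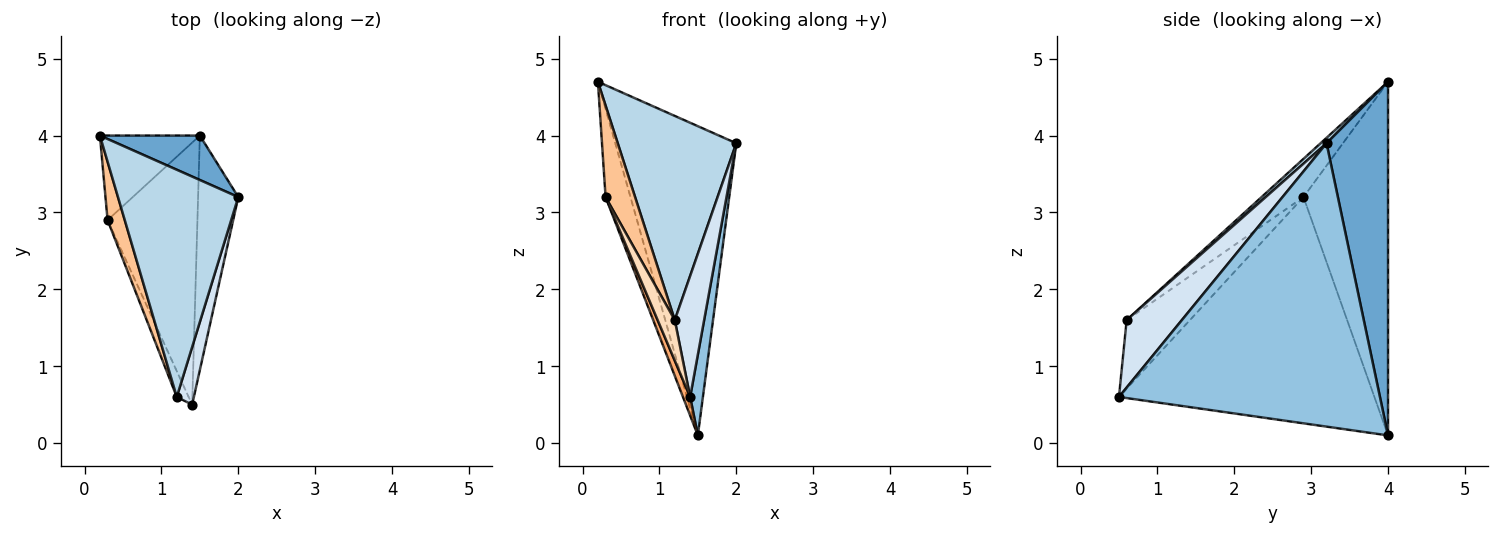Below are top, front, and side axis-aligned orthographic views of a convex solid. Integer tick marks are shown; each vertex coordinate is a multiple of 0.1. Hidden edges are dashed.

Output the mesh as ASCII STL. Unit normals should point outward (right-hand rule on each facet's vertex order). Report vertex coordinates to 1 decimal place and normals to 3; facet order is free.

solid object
 facet normal 0.449 0.884 0.127
  outer loop
   vertex 1.5 4.0 0.1
   vertex 0.2 4.0 4.7
   vertex 2.0 3.2 3.9
  endloop
 endfacet
 facet normal 0.989 -0.048 -0.140
  outer loop
   vertex 1.5 4.0 0.1
   vertex 2.0 3.2 3.9
   vertex 1.4 0.5 0.6
  endloop
 endfacet
 facet normal 0.034 -0.668 0.743
  outer loop
   vertex 1.2 0.6 1.6
   vertex 2.0 3.2 3.9
   vertex 0.2 4.0 4.7
  endloop
 endfacet
 facet normal 0.862 -0.458 0.218
  outer loop
   vertex 1.2 0.6 1.6
   vertex 1.4 0.5 0.6
   vertex 2.0 3.2 3.9
  endloop
 endfacet
 facet normal -0.926 0.273 -0.262
  outer loop
   vertex 0.3 2.9 3.2
   vertex 0.2 4.0 4.7
   vertex 1.5 4.0 0.1
  endloop
 endfacet
 facet normal -0.929 -0.026 -0.369
  outer loop
   vertex 0.3 2.9 3.2
   vertex 1.5 4.0 0.1
   vertex 1.4 0.5 0.6
  endloop
 endfacet
 facet normal -0.767 -0.540 0.345
  outer loop
   vertex 0.3 2.9 3.2
   vertex 1.2 0.6 1.6
   vertex 0.2 4.0 4.7
  endloop
 endfacet
 facet normal -0.952 -0.258 -0.165
  outer loop
   vertex 0.3 2.9 3.2
   vertex 1.4 0.5 0.6
   vertex 1.2 0.6 1.6
  endloop
 endfacet
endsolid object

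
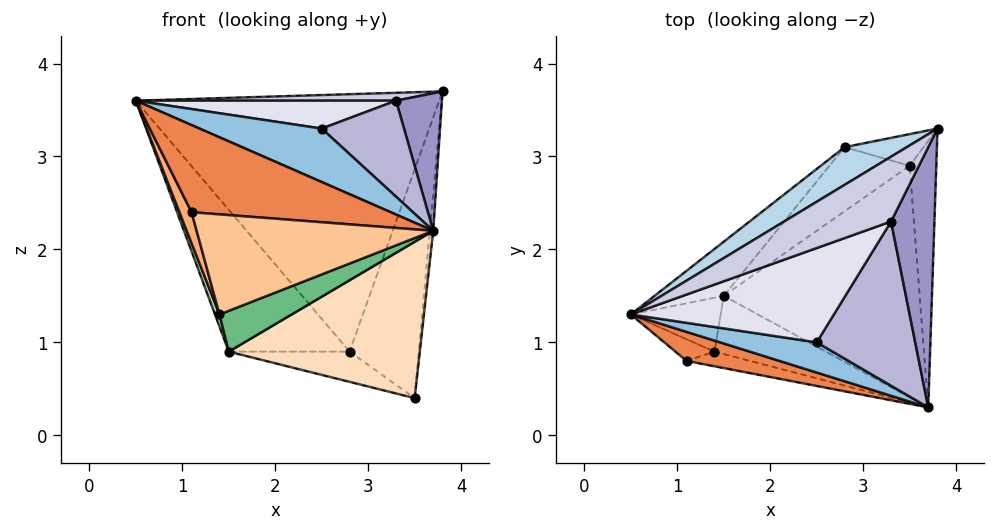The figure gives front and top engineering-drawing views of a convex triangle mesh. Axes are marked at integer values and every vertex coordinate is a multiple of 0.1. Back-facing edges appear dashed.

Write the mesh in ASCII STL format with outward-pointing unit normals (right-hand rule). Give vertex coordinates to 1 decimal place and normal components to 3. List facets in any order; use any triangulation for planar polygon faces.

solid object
 facet normal 0.996 0.013 -0.092
  outer loop
   vertex 3.5 2.9 0.4
   vertex 3.8 3.3 3.7
   vertex 3.7 0.3 2.2
  endloop
 endfacet
 facet normal -0.057 -0.869 0.491
  outer loop
   vertex 2.5 1.0 3.3
   vertex 0.5 1.3 3.6
   vertex 3.7 0.3 2.2
  endloop
 endfacet
 facet normal -0.517 0.847 0.124
  outer loop
   vertex 2.8 3.1 0.9
   vertex 0.5 1.3 3.6
   vertex 3.8 3.3 3.7
  endloop
 endfacet
 facet normal 0.182 0.974 -0.135
  outer loop
   vertex 2.8 3.1 0.9
   vertex 3.8 3.3 3.7
   vertex 3.5 2.9 0.4
  endloop
 endfacet
 facet normal -0.156 -0.937 0.312
  outer loop
   vertex 1.1 0.8 2.4
   vertex 3.7 0.3 2.2
   vertex 0.5 1.3 3.6
  endloop
 endfacet
 facet normal -0.877 -0.393 -0.275
  outer loop
   vertex 1.1 0.8 2.4
   vertex 0.5 1.3 3.6
   vertex 1.4 0.9 1.3
  endloop
 endfacet
 facet normal -0.197 -0.970 -0.142
  outer loop
   vertex 1.1 0.8 2.4
   vertex 1.4 0.9 1.3
   vertex 3.7 0.3 2.2
  endloop
 endfacet
 facet normal 0.181 -0.550 -0.815
  outer loop
   vertex 1.5 1.5 0.9
   vertex 3.5 2.9 0.4
   vertex 3.7 0.3 2.2
  endloop
 endfacet
 facet normal 0.168 -0.566 -0.807
  outer loop
   vertex 1.5 1.5 0.9
   vertex 3.7 0.3 2.2
   vertex 1.4 0.9 1.3
  endloop
 endfacet
 facet normal -0.464 0.377 -0.801
  outer loop
   vertex 1.5 1.5 0.9
   vertex 2.8 3.1 0.9
   vertex 3.5 2.9 0.4
  endloop
 endfacet
 facet normal -0.933 -0.079 -0.351
  outer loop
   vertex 1.5 1.5 0.9
   vertex 1.4 0.9 1.3
   vertex 0.5 1.3 3.6
  endloop
 endfacet
 facet normal -0.755 0.613 -0.234
  outer loop
   vertex 1.5 1.5 0.9
   vertex 0.5 1.3 3.6
   vertex 2.8 3.1 0.9
  endloop
 endfacet
 facet normal 0.604 -0.372 0.705
  outer loop
   vertex 3.3 2.3 3.6
   vertex 3.7 0.3 2.2
   vertex 3.8 3.3 3.7
  endloop
 endfacet
 facet normal 0.445 -0.452 0.773
  outer loop
   vertex 3.3 2.3 3.6
   vertex 2.5 1.0 3.3
   vertex 3.7 0.3 2.2
  endloop
 endfacet
 facet normal 0.043 -0.121 0.992
  outer loop
   vertex 3.3 2.3 3.6
   vertex 3.8 3.3 3.7
   vertex 0.5 1.3 3.6
  endloop
 endfacet
 facet normal 0.101 -0.282 0.954
  outer loop
   vertex 3.3 2.3 3.6
   vertex 0.5 1.3 3.6
   vertex 2.5 1.0 3.3
  endloop
 endfacet
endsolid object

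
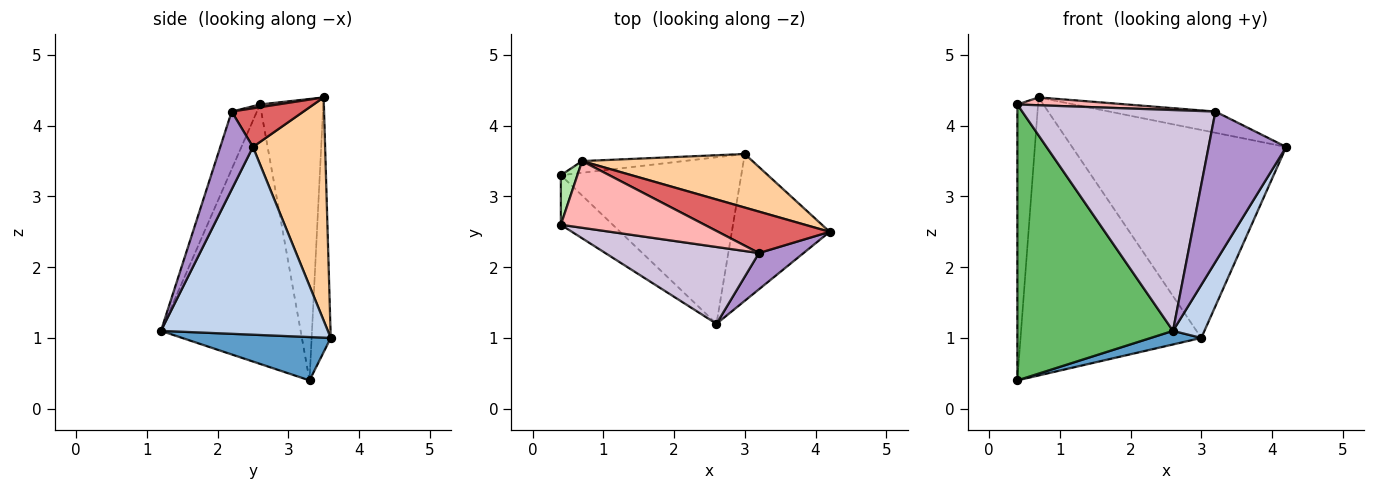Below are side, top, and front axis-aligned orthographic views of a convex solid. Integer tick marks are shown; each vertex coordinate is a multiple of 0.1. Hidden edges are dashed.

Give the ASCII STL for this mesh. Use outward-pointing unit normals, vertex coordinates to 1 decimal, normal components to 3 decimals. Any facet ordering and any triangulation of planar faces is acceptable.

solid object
 facet normal 0.233 -0.079 -0.969
  outer loop
   vertex 3.0 3.6 1.0
   vertex 2.6 1.2 1.1
   vertex 0.4 3.3 0.4
  endloop
 endfacet
 facet normal 0.875 -0.165 -0.456
  outer loop
   vertex 3.0 3.6 1.0
   vertex 4.2 2.5 3.7
   vertex 2.6 1.2 1.1
  endloop
 endfacet
 facet normal -0.105 0.994 -0.042
  outer loop
   vertex 3.0 3.6 1.0
   vertex 0.4 3.3 0.4
   vertex 0.7 3.5 4.4
  endloop
 endfacet
 facet normal 0.310 0.921 0.237
  outer loop
   vertex 3.0 3.6 1.0
   vertex 0.7 3.5 4.4
   vertex 4.2 2.5 3.7
  endloop
 endfacet
 facet normal -0.662 -0.738 -0.132
  outer loop
   vertex 0.4 2.6 4.3
   vertex 0.4 3.3 0.4
   vertex 2.6 1.2 1.1
  endloop
 endfacet
 facet normal -0.949 0.310 0.056
  outer loop
   vertex 0.4 2.6 4.3
   vertex 0.7 3.5 4.4
   vertex 0.4 3.3 0.4
  endloop
 endfacet
 facet normal 0.295 0.436 0.851
  outer loop
   vertex 3.2 2.2 4.2
   vertex 4.2 2.5 3.7
   vertex 0.7 3.5 4.4
  endloop
 endfacet
 facet normal 0.019 -0.117 0.993
  outer loop
   vertex 3.2 2.2 4.2
   vertex 0.7 3.5 4.4
   vertex 0.4 2.6 4.3
  endloop
 endfacet
 facet normal 0.378 -0.900 0.217
  outer loop
   vertex 3.2 2.2 4.2
   vertex 2.6 1.2 1.1
   vertex 4.2 2.5 3.7
  endloop
 endfacet
 facet normal -0.122 -0.937 0.326
  outer loop
   vertex 3.2 2.2 4.2
   vertex 0.4 2.6 4.3
   vertex 2.6 1.2 1.1
  endloop
 endfacet
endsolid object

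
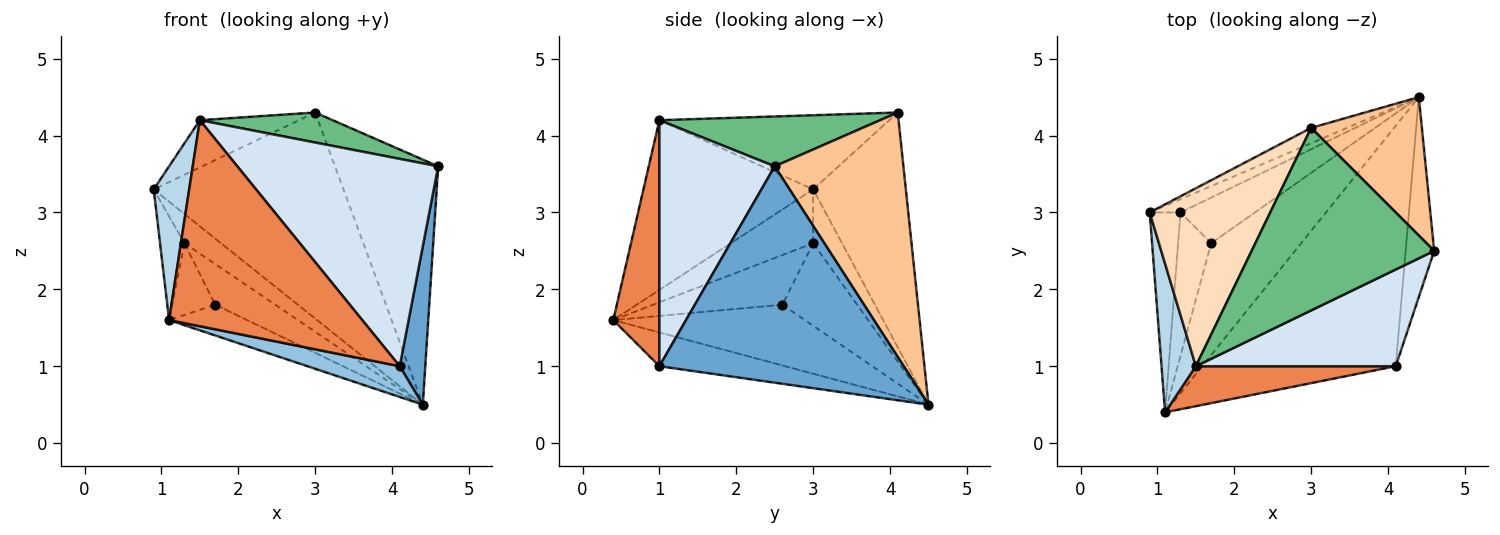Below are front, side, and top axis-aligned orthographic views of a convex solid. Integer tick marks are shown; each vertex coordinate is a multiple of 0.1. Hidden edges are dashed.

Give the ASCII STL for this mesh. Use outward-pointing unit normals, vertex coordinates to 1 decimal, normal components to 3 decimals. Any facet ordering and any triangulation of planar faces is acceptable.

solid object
 facet normal 0.986 -0.103 -0.130
  outer loop
   vertex 4.1 1.0 1.0
   vertex 4.4 4.5 0.5
   vertex 4.6 2.5 3.6
  endloop
 endfacet
 facet normal -0.170 -0.125 -0.977
  outer loop
   vertex 4.1 1.0 1.0
   vertex 1.1 0.4 1.6
   vertex 4.4 4.5 0.5
  endloop
 endfacet
 facet normal -0.960 -0.201 0.194
  outer loop
   vertex 1.5 1.0 4.2
   vertex 0.9 3.0 3.3
   vertex 1.1 0.4 1.6
  endloop
 endfacet
 facet normal 0.462 -0.804 0.375
  outer loop
   vertex 1.5 1.0 4.2
   vertex 4.1 1.0 1.0
   vertex 4.6 2.5 3.6
  endloop
 endfacet
 facet normal 0.228 -0.956 0.185
  outer loop
   vertex 1.5 1.0 4.2
   vertex 1.1 0.4 1.6
   vertex 4.1 1.0 1.0
  endloop
 endfacet
 facet normal -0.438 0.897 -0.067
  outer loop
   vertex 3.0 4.1 4.3
   vertex 4.4 4.5 0.5
   vertex 0.9 3.0 3.3
  endloop
 endfacet
 facet normal 0.736 0.590 0.333
  outer loop
   vertex 3.0 4.1 4.3
   vertex 4.6 2.5 3.6
   vertex 4.4 4.5 0.5
  endloop
 endfacet
 facet normal -0.511 0.221 0.831
  outer loop
   vertex 3.0 4.1 4.3
   vertex 0.9 3.0 3.3
   vertex 1.5 1.0 4.2
  endloop
 endfacet
 facet normal 0.260 -0.157 0.953
  outer loop
   vertex 3.0 4.1 4.3
   vertex 1.5 1.0 4.2
   vertex 4.6 2.5 3.6
  endloop
 endfacet
 facet normal -0.545 0.222 -0.808
  outer loop
   vertex 1.7 2.6 1.8
   vertex 4.4 4.5 0.5
   vertex 1.1 0.4 1.6
  endloop
 endfacet
 facet normal -0.841 0.249 -0.480
  outer loop
   vertex 1.3 3.0 2.6
   vertex 1.1 0.4 1.6
   vertex 0.9 3.0 3.3
  endloop
 endfacet
 facet normal -0.802 0.267 -0.535
  outer loop
   vertex 1.3 3.0 2.6
   vertex 1.7 2.6 1.8
   vertex 1.1 0.4 1.6
  endloop
 endfacet
 facet normal -0.584 0.740 -0.334
  outer loop
   vertex 1.3 3.0 2.6
   vertex 0.9 3.0 3.3
   vertex 4.4 4.5 0.5
  endloop
 endfacet
 facet normal -0.638 0.513 -0.575
  outer loop
   vertex 1.3 3.0 2.6
   vertex 4.4 4.5 0.5
   vertex 1.7 2.6 1.8
  endloop
 endfacet
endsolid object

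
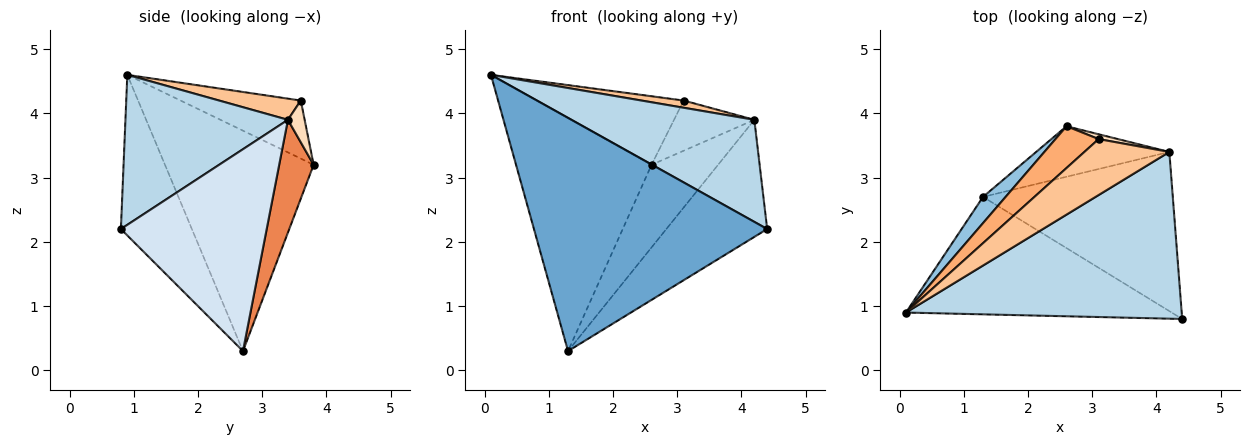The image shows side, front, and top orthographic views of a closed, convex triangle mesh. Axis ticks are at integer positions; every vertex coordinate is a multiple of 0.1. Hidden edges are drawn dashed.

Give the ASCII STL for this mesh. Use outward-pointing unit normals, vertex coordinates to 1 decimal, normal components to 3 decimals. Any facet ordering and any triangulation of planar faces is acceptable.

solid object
 facet normal -0.262 -0.862 -0.434
  outer loop
   vertex 1.3 2.7 0.3
   vertex 4.4 0.8 2.2
   vertex 0.1 0.9 4.6
  endloop
 endfacet
 facet normal -0.737 0.672 0.076
  outer loop
   vertex 1.3 2.7 0.3
   vertex 0.1 0.9 4.6
   vertex 2.6 3.8 3.2
  endloop
 endfacet
 facet normal 0.421 -0.474 0.774
  outer loop
   vertex 4.2 3.4 3.9
   vertex 0.1 0.9 4.6
   vertex 4.4 0.8 2.2
  endloop
 endfacet
 facet normal 0.651 0.450 -0.612
  outer loop
   vertex 4.2 3.4 3.9
   vertex 4.4 0.8 2.2
   vertex 1.3 2.7 0.3
  endloop
 endfacet
 facet normal 0.404 0.781 -0.477
  outer loop
   vertex 4.2 3.4 3.9
   vertex 1.3 2.7 0.3
   vertex 2.6 3.8 3.2
  endloop
 endfacet
 facet normal -0.573 0.700 0.426
  outer loop
   vertex 3.1 3.6 4.2
   vertex 2.6 3.8 3.2
   vertex 0.1 0.9 4.6
  endloop
 endfacet
 facet normal 0.240 -0.124 0.963
  outer loop
   vertex 3.1 3.6 4.2
   vertex 0.1 0.9 4.6
   vertex 4.2 3.4 3.9
  endloop
 endfacet
 facet normal 0.203 0.975 0.094
  outer loop
   vertex 3.1 3.6 4.2
   vertex 4.2 3.4 3.9
   vertex 2.6 3.8 3.2
  endloop
 endfacet
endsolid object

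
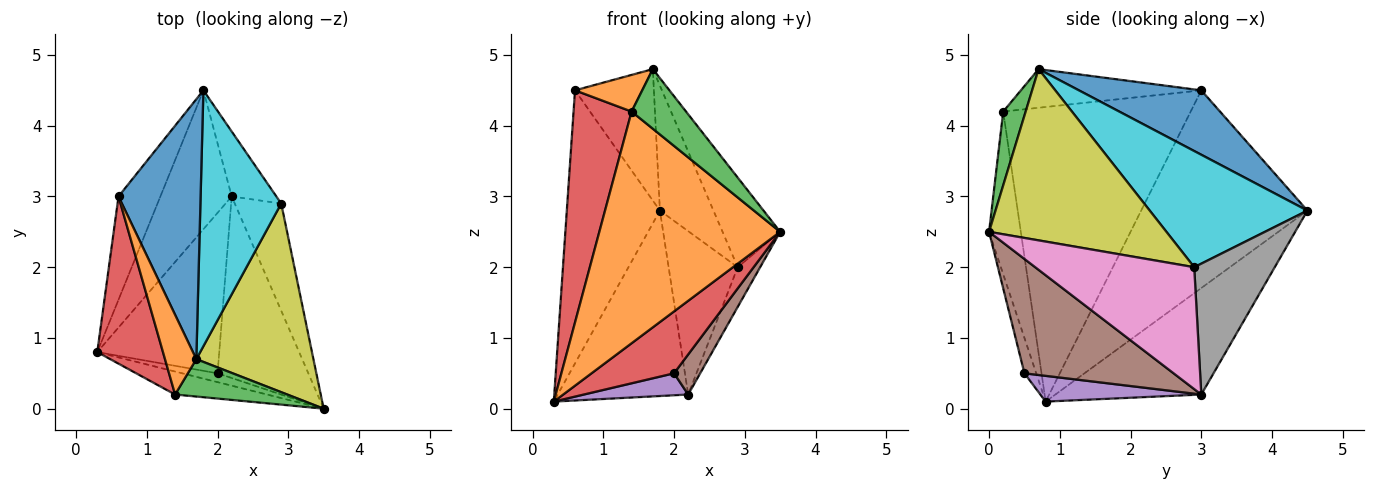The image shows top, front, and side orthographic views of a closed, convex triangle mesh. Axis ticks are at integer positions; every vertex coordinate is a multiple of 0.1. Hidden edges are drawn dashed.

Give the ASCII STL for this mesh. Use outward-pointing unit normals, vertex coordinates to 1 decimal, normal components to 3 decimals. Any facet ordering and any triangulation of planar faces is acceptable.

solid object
 facet normal -0.667 0.596 -0.447
  outer loop
   vertex 2.2 3.0 0.2
   vertex 0.3 0.8 0.1
   vertex 1.8 4.5 2.8
  endloop
 endfacet
 facet normal -0.172 -0.980 -0.097
  outer loop
   vertex 1.4 0.2 4.2
   vertex 0.3 0.8 0.1
   vertex 3.5 0.0 2.5
  endloop
 endfacet
 facet normal 0.330 -0.800 0.502
  outer loop
   vertex 1.4 0.2 4.2
   vertex 3.5 0.0 2.5
   vertex 1.7 0.7 4.8
  endloop
 endfacet
 facet normal -0.140 -0.980 -0.140
  outer loop
   vertex 2.0 0.5 0.5
   vertex 3.5 0.0 2.5
   vertex 0.3 0.8 0.1
  endloop
 endfacet
 facet normal 0.205 -0.133 -0.970
  outer loop
   vertex 2.0 0.5 0.5
   vertex 0.3 0.8 0.1
   vertex 2.2 3.0 0.2
  endloop
 endfacet
 facet normal 0.776 -0.136 -0.616
  outer loop
   vertex 2.0 0.5 0.5
   vertex 2.2 3.0 0.2
   vertex 3.5 0.0 2.5
  endloop
 endfacet
 facet normal 0.926 0.131 -0.353
  outer loop
   vertex 2.9 2.9 2.0
   vertex 3.5 0.0 2.5
   vertex 2.2 3.0 0.2
  endloop
 endfacet
 facet normal 0.735 0.630 -0.251
  outer loop
   vertex 2.9 2.9 2.0
   vertex 2.2 3.0 0.2
   vertex 1.8 4.5 2.8
  endloop
 endfacet
 facet normal 0.797 0.259 0.545
  outer loop
   vertex 2.9 2.9 2.0
   vertex 1.7 0.7 4.8
   vertex 3.5 0.0 2.5
  endloop
 endfacet
 facet normal 0.791 0.269 0.550
  outer loop
   vertex 2.9 2.9 2.0
   vertex 1.8 4.5 2.8
   vertex 1.7 0.7 4.8
  endloop
 endfacet
 facet normal 0.574 0.370 0.731
  outer loop
   vertex 0.6 3.0 4.5
   vertex 1.7 0.7 4.8
   vertex 1.8 4.5 2.8
  endloop
 endfacet
 facet normal -0.746 -0.278 0.605
  outer loop
   vertex 0.6 3.0 4.5
   vertex 1.4 0.2 4.2
   vertex 1.7 0.7 4.8
  endloop
 endfacet
 facet normal -0.858 0.480 -0.182
  outer loop
   vertex 0.6 3.0 4.5
   vertex 1.8 4.5 2.8
   vertex 0.3 0.8 0.1
  endloop
 endfacet
 facet normal -0.934 -0.289 0.208
  outer loop
   vertex 0.6 3.0 4.5
   vertex 0.3 0.8 0.1
   vertex 1.4 0.2 4.2
  endloop
 endfacet
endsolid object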